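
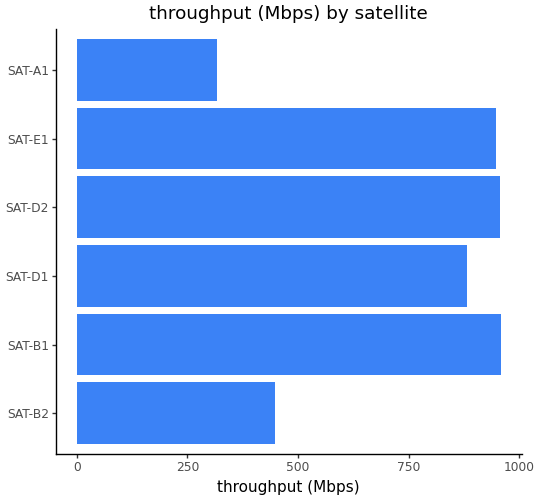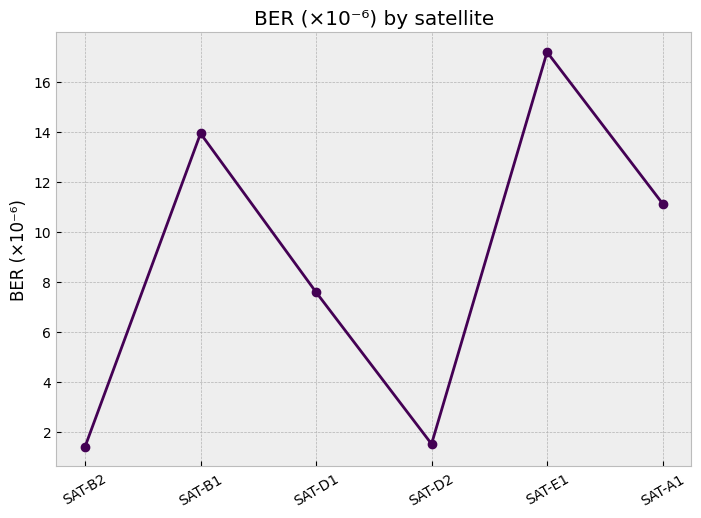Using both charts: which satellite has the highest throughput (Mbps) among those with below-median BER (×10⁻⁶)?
SAT-D2

Chart 2 median BER (×10⁻⁶) ≈ 10; below-median satellites: SAT-B2, SAT-D1, SAT-D2. Among those, SAT-D2 has the highest throughput (Mbps) (≈ 1000).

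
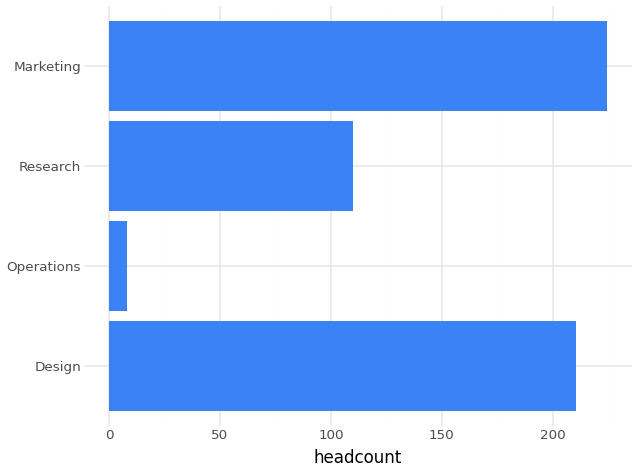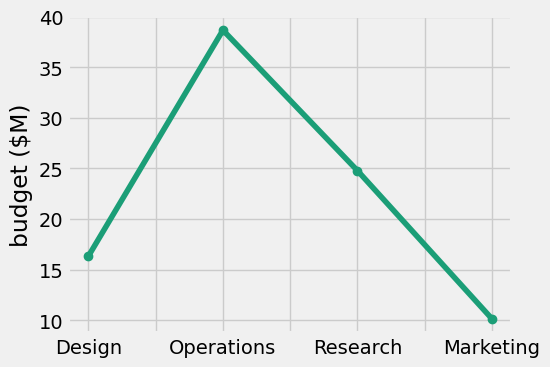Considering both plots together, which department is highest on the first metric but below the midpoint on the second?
Marketing

Chart 2 median budget ($M) ≈ 20; below-median departments: Design, Marketing. Among those, Marketing has the highest headcount (≈ 225).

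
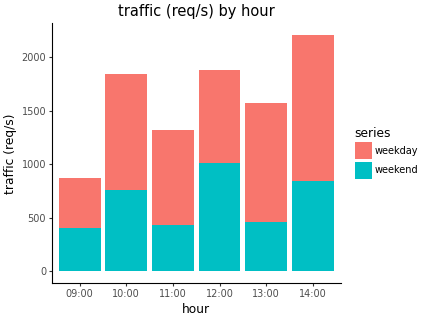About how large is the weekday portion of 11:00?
≈ 1000

weekday top ≈ 1400, bottom ≈ 400; segment ≈ 1000.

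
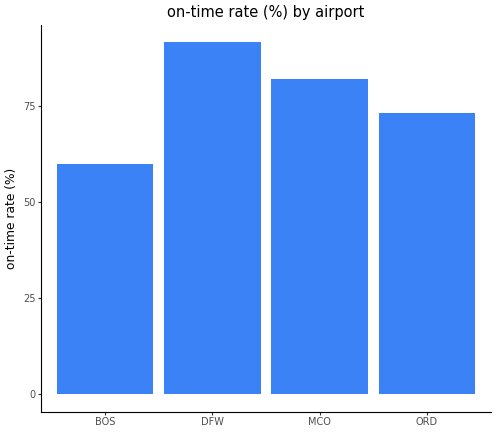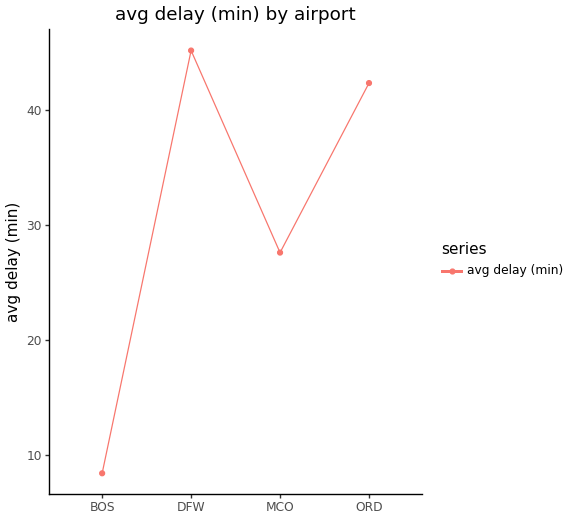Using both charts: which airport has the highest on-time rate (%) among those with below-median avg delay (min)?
MCO

Chart 2 median avg delay (min) ≈ 35; below-median airports: BOS, MCO. Among those, MCO has the highest on-time rate (%) (≈ 80).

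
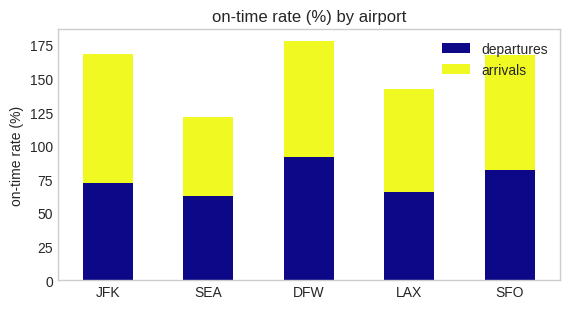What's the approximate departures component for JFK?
departures top ≈ 80, bottom ≈ 0; segment ≈ 80.

≈ 80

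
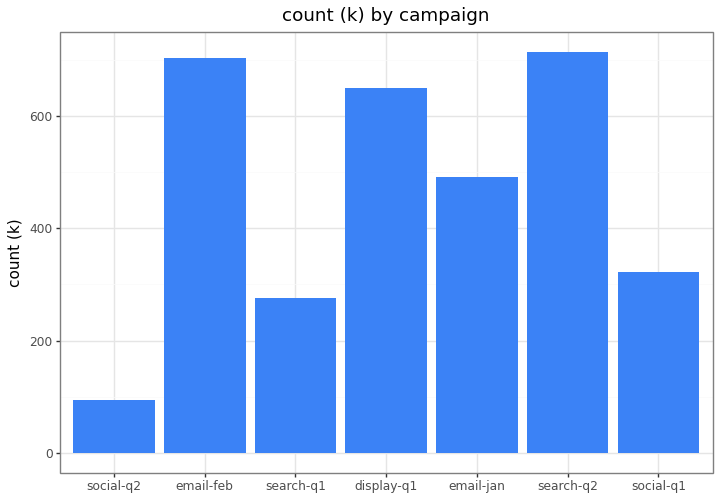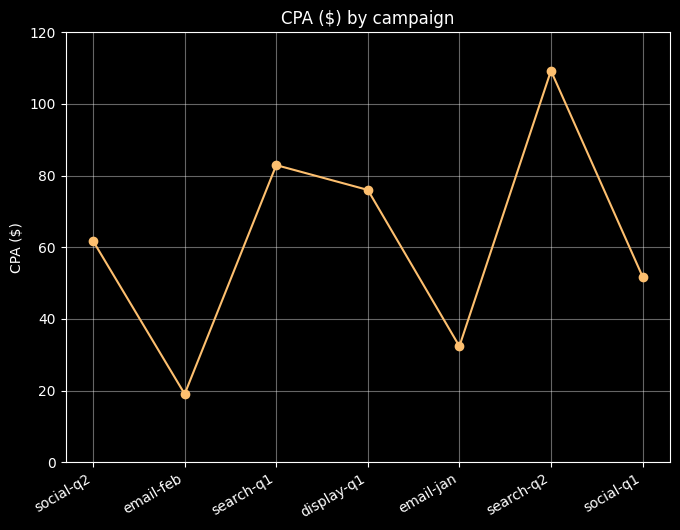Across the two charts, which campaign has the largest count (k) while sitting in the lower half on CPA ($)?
email-feb

Chart 2 median CPA ($) ≈ 60; below-median campaigns: email-feb, email-jan, social-q1. Among those, email-feb has the highest count (k) (≈ 700).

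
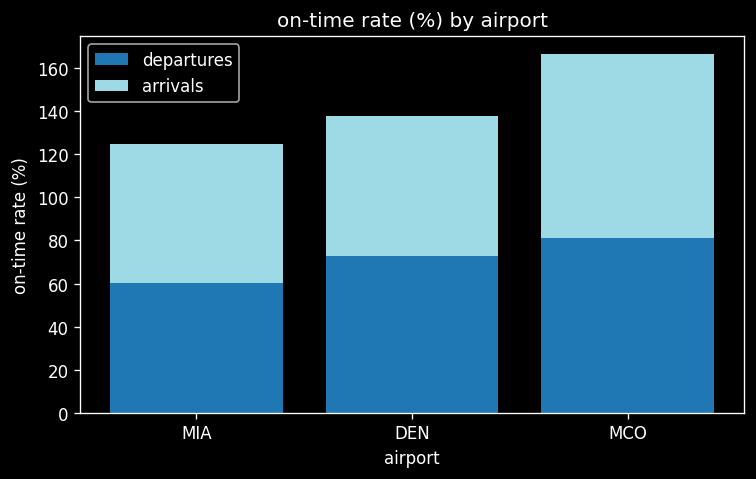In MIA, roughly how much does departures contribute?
departures top ≈ 60, bottom ≈ 0; segment ≈ 60.

≈ 60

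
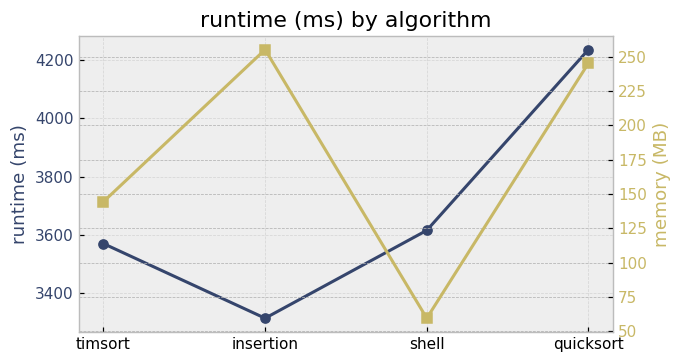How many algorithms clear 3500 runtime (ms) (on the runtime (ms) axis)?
3

Above 3500: timsort, shell, quicksort.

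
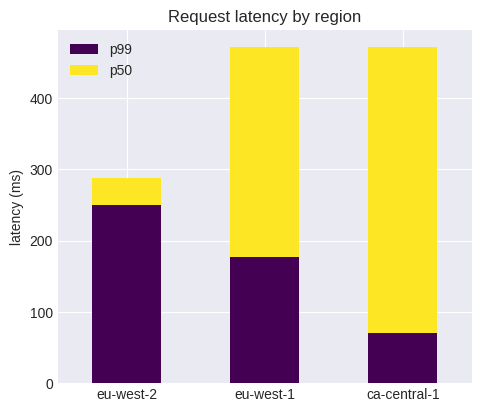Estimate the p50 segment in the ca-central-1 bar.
p50 top ≈ 450, bottom ≈ 50; segment ≈ 400.

≈ 400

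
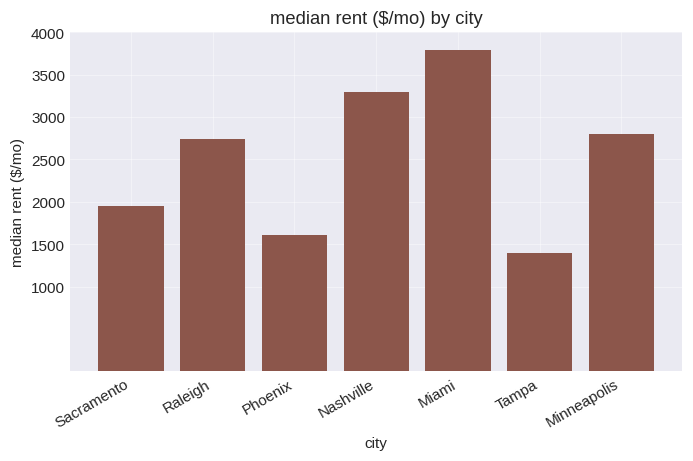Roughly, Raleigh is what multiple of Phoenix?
Raleigh ≈ 2500, Phoenix ≈ 1500; 2500/1500 ≈ 1.67.

≈ 1.67×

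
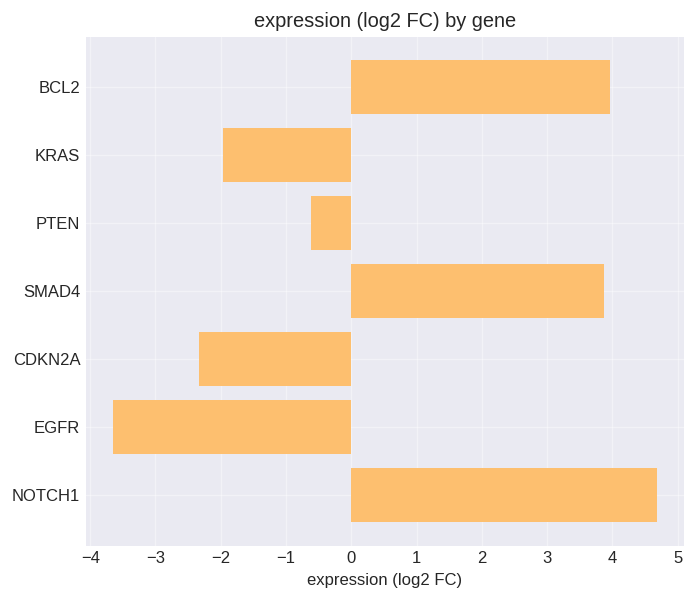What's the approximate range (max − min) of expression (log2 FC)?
≈ 9

Max NOTCH1 ≈ 5, min EGFR ≈ -4; range ≈ 9.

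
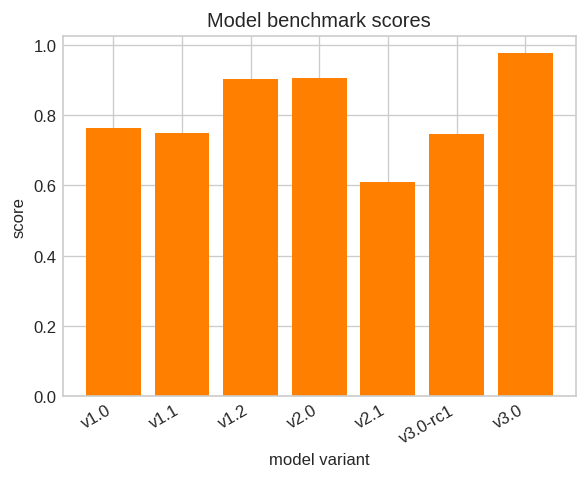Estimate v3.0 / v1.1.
≈ 1.43×

v3.0 ≈ 1.0, v1.1 ≈ 0.7; 1.0/0.7 ≈ 1.43.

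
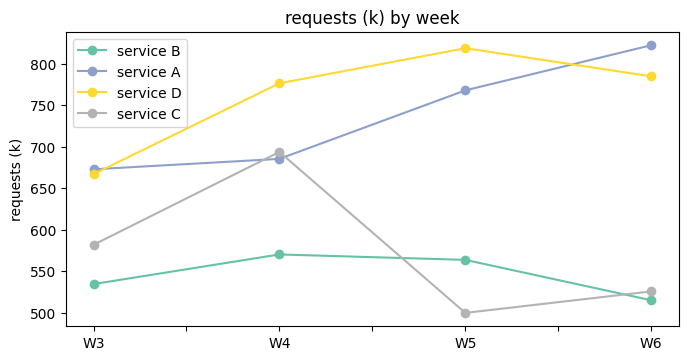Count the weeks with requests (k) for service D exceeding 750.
3

Above 750: W4, W5, W6.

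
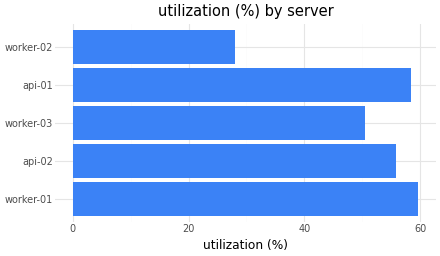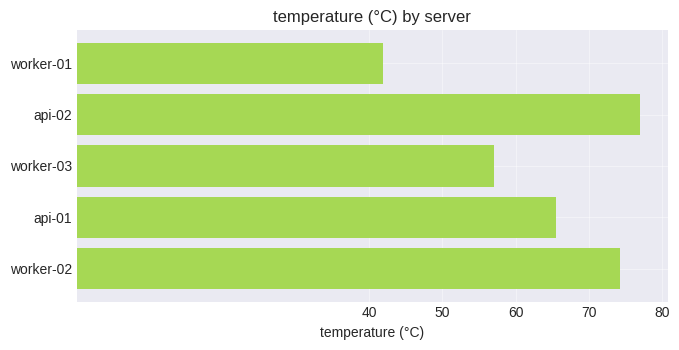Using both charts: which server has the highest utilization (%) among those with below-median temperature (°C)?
worker-01

Chart 2 median temperature (°C) ≈ 70; below-median servers: worker-01, worker-03. Among those, worker-01 has the highest utilization (%) (≈ 60).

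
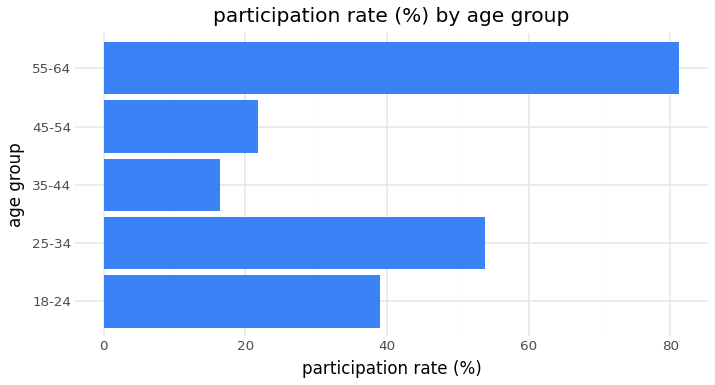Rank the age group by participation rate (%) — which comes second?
25-34

Top 3: 55-64 ≈ 80, 25-34 ≈ 50, 18-24 ≈ 40.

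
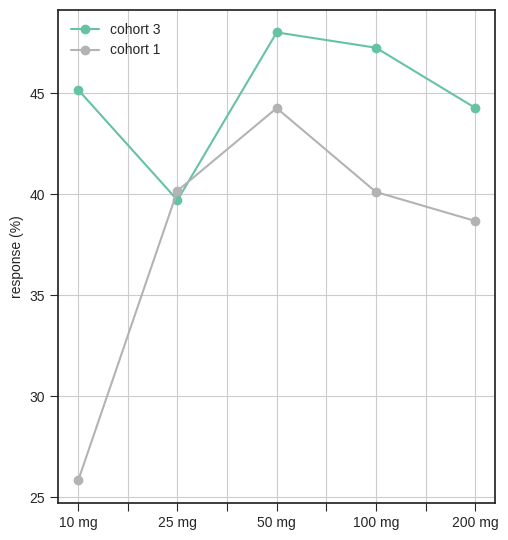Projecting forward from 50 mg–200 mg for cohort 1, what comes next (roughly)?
≈ 35

Last three: 44, 40, 38 → slope ≈ -3/step → next ≈ 35.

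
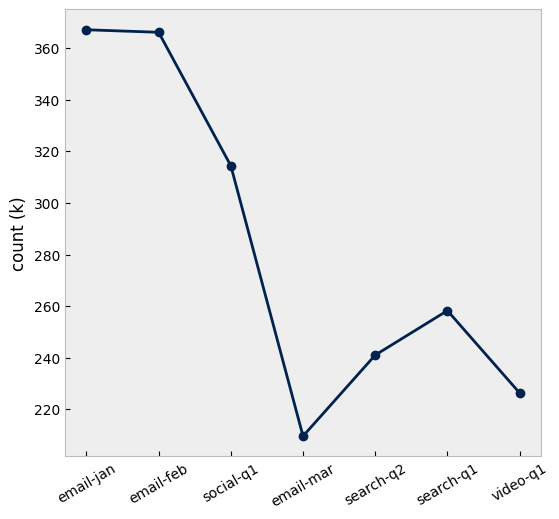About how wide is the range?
Max email-jan ≈ 360, min email-mar ≈ 200; range ≈ 160.

≈ 160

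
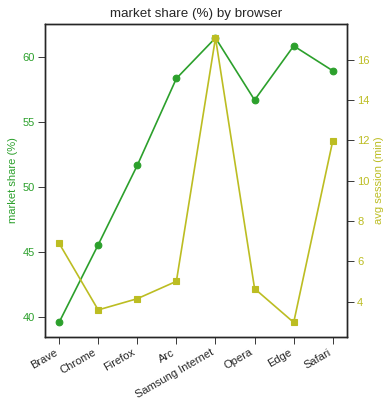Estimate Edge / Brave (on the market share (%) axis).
≈ 1.5×

Edge ≈ 60, Brave ≈ 40; 60/40 ≈ 1.5.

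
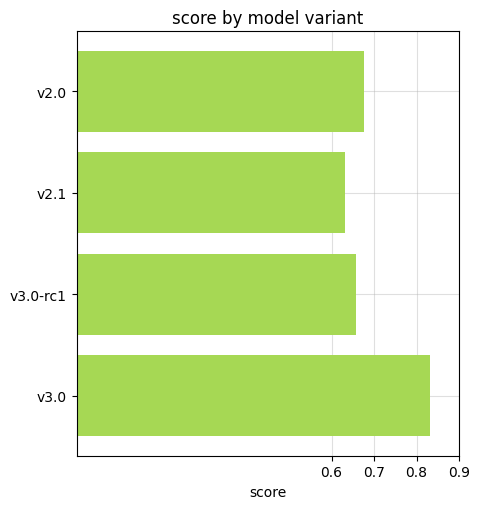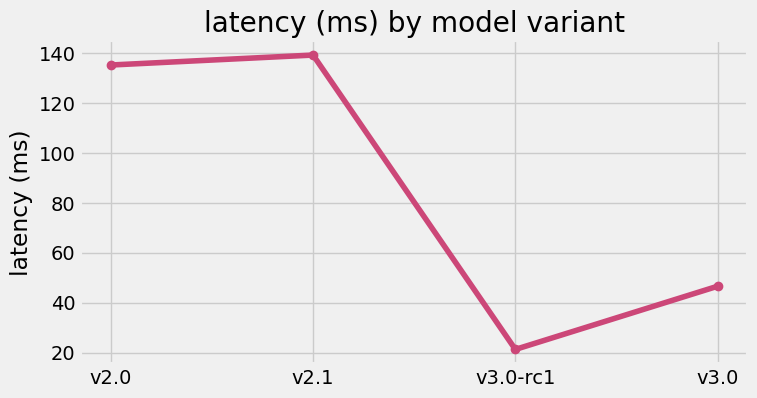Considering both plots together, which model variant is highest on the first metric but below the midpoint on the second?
v3.0

Chart 2 median latency (ms) ≈ 100; below-median model variants: v3.0-rc1, v3.0. Among those, v3.0 has the highest score (≈ 0.8).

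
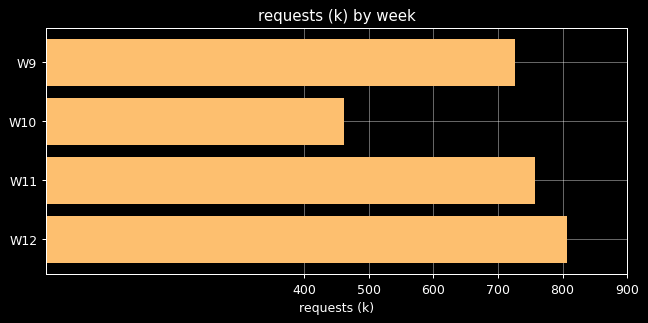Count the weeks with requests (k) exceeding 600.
Above 600: W9, W11, W12.

3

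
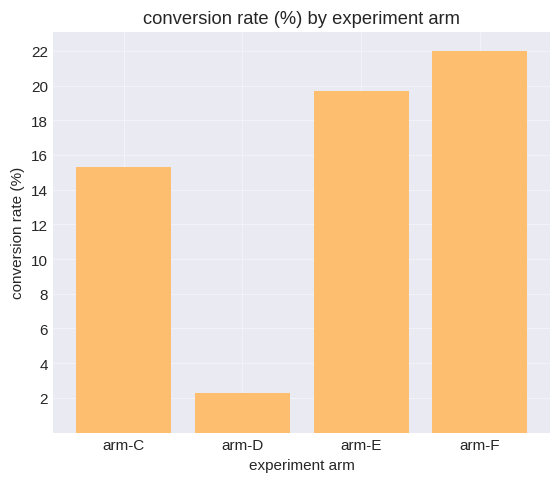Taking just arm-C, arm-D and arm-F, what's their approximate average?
≈ 13

(16 + 2 + 22) / 3 ≈ 13.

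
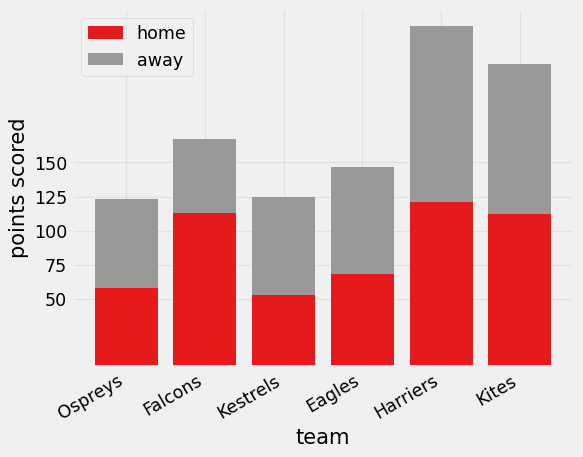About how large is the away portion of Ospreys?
≈ 75

away top ≈ 125, bottom ≈ 50; segment ≈ 75.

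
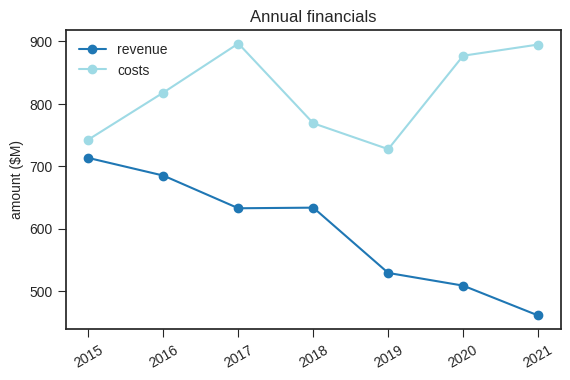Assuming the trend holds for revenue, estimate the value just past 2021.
Last three: 550, 500, 450 → slope ≈ -50/step → next ≈ 400.

≈ 400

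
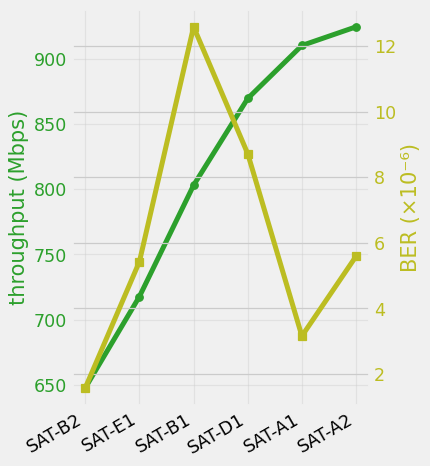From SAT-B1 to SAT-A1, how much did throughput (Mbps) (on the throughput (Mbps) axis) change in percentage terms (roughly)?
SAT-B1 ≈ 800, SAT-A1 ≈ 900; (900 − 800) / 800 ≈ +12.5%.

≈ +12.5%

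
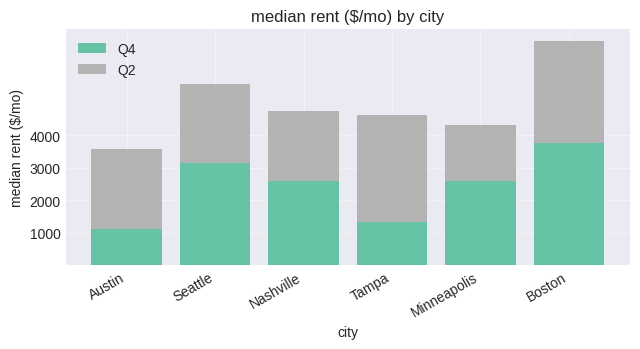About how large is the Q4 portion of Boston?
Q4 top ≈ 4000, bottom ≈ 0; segment ≈ 4000.

≈ 4000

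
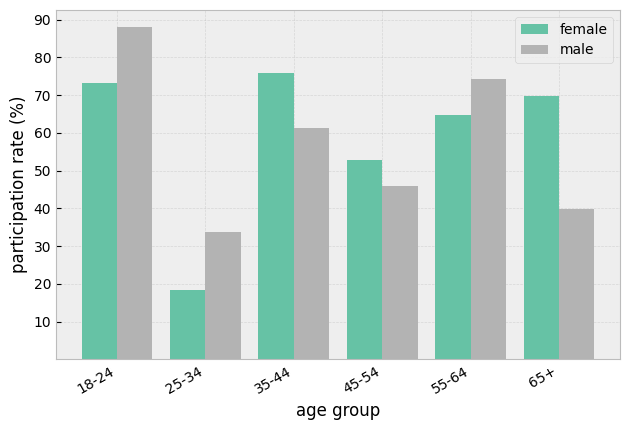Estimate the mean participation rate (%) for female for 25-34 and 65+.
≈ 45

(20 + 70) / 2 ≈ 45.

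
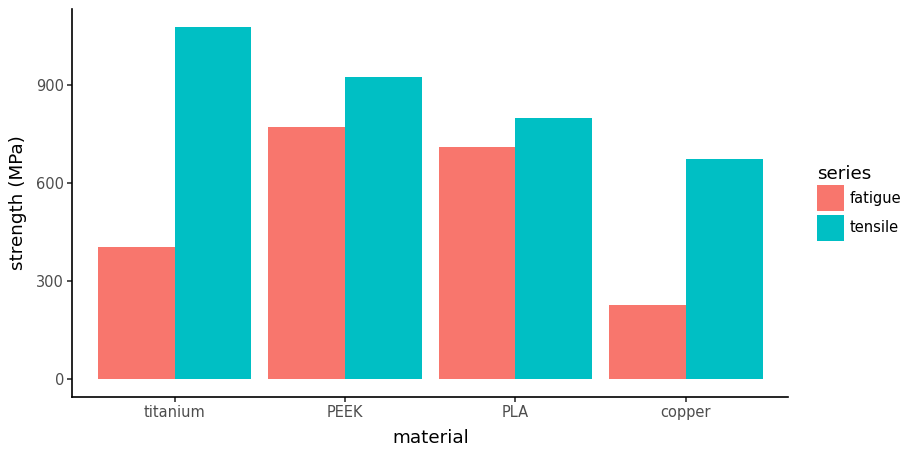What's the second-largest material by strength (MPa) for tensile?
PEEK

Top 3 for tensile: titanium ≈ 1100, PEEK ≈ 900, PLA ≈ 800.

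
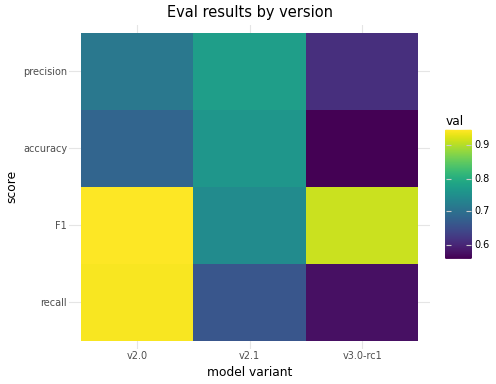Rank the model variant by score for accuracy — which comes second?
v2.0

Top 3 for accuracy: v2.1 ≈ 0.75, v2.0 ≈ 0.70, v3.0-rc1 ≈ 0.55.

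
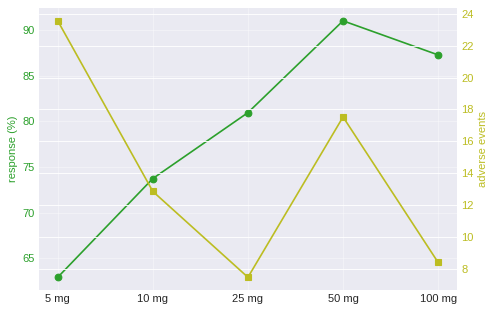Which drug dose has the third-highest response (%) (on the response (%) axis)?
25 mg

Top 4 (on the response (%) axis): 50 mg ≈ 90, 100 mg ≈ 85, 25 mg ≈ 80, 10 mg ≈ 75.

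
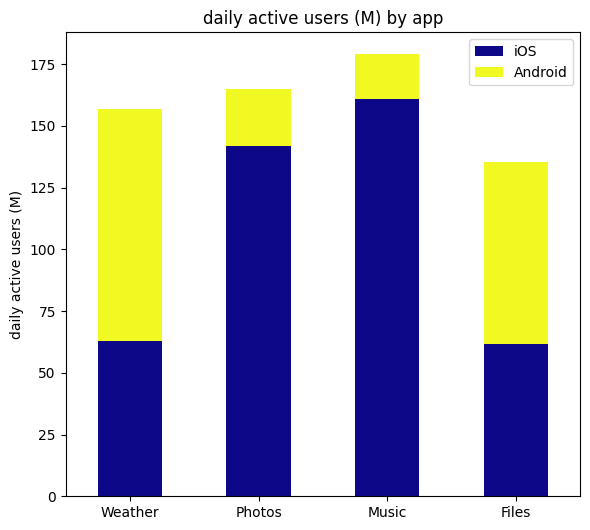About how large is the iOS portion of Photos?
iOS top ≈ 140, bottom ≈ 0; segment ≈ 140.

≈ 140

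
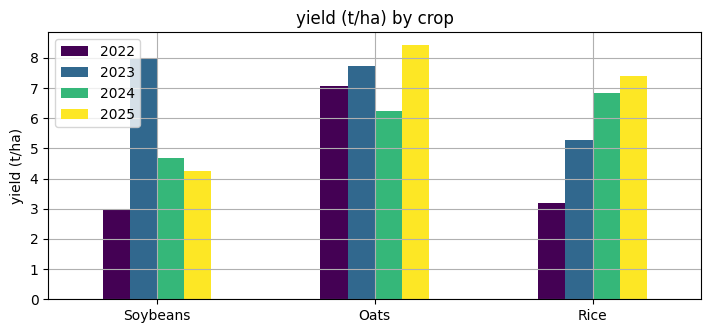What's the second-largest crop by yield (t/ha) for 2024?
Oats

Top 3 for 2024: Rice ≈ 7, Oats ≈ 6, Soybeans ≈ 5.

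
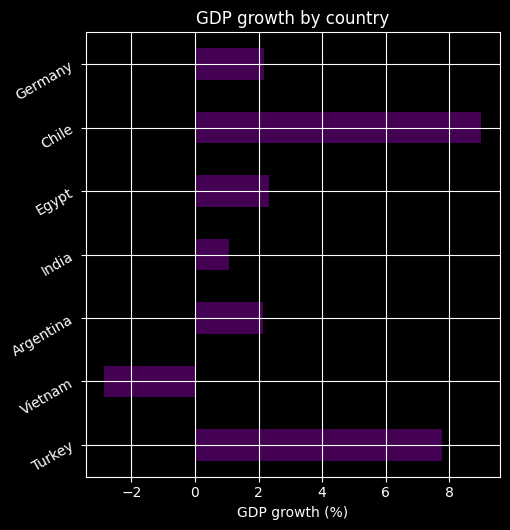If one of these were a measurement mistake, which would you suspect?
Chile

Chile ≈ 9; the rest sit between ≈ -3 and ≈ 8.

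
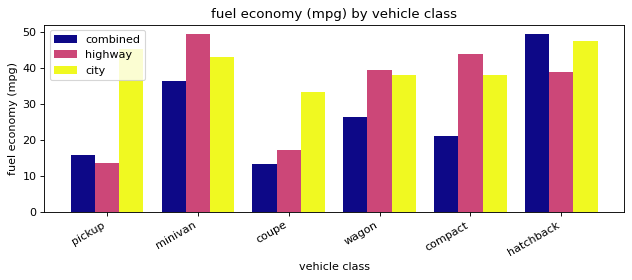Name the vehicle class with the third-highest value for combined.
Top 4 for combined: hatchback ≈ 50, minivan ≈ 35, wagon ≈ 25, compact ≈ 20.

wagon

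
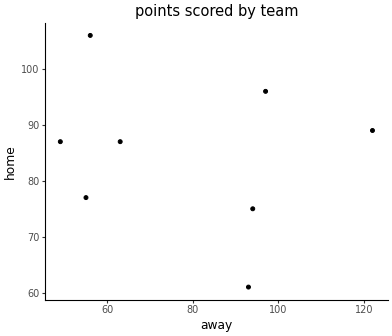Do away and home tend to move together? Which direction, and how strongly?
Points are roughly uncorrelated; weak (|r| ≈ 0.2).

no clear correlation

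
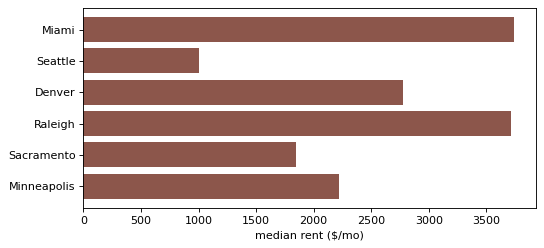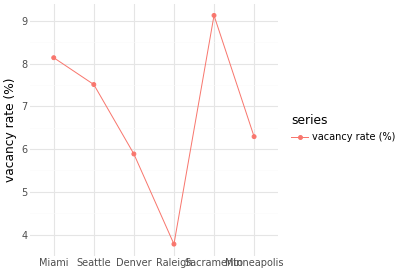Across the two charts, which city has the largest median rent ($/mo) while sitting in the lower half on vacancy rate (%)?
Chart 2 median vacancy rate (%) ≈ 7; below-median cities: Denver, Raleigh, Minneapolis. Among those, Raleigh has the highest median rent ($/mo) (≈ 3500).

Raleigh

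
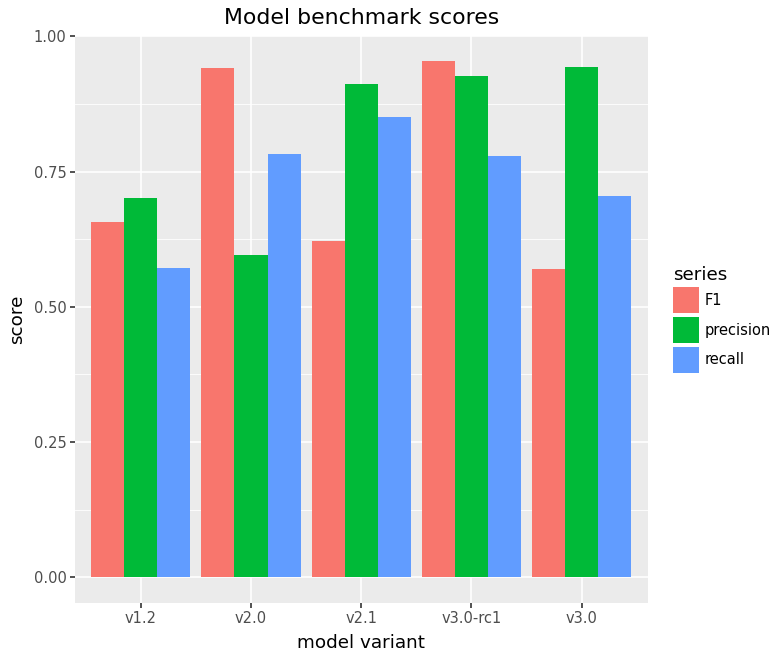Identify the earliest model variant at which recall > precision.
v2.0

v1.2: recall ≈ 0.6 vs precision ≈ 0.7 (not yet); v2.0: recall ≈ 0.8 vs precision ≈ 0.6 (first crossover).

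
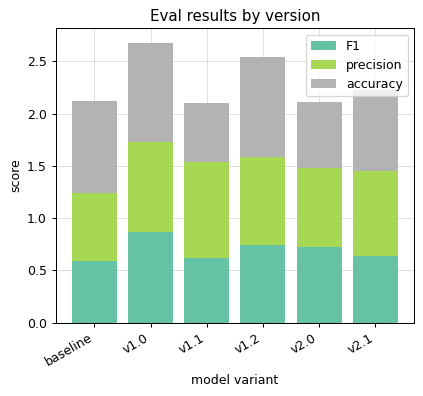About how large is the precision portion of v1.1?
≈ 1.0

precision top ≈ 1.5, bottom ≈ 0.5; segment ≈ 1.0.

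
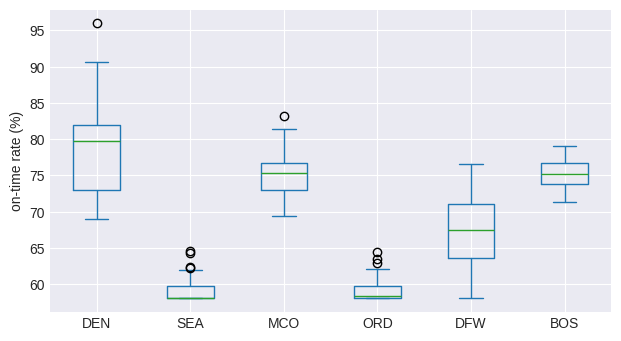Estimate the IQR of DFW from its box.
Q3 ≈ 72, Q1 ≈ 64; IQR ≈ 8.

≈ 8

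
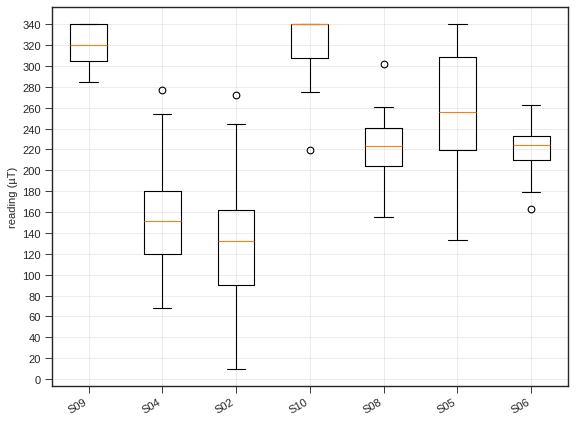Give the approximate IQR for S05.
Q3 ≈ 300, Q1 ≈ 220; IQR ≈ 80.

≈ 80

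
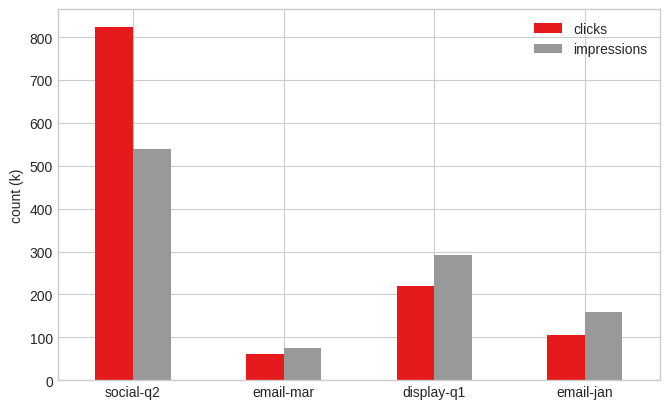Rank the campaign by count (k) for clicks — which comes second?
display-q1

Top 3 for clicks: social-q2 ≈ 800, display-q1 ≈ 200, email-jan ≈ 100.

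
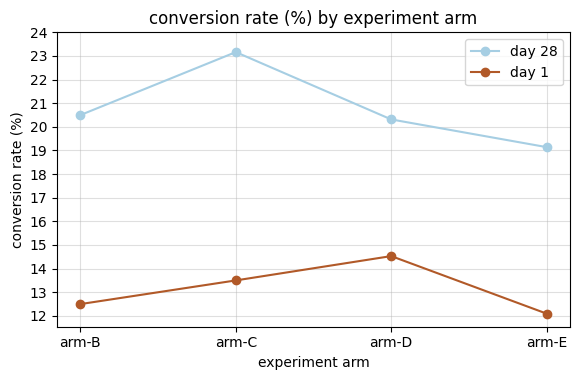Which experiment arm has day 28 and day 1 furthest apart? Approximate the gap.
arm-C: day 28 ≈ 23, day 1 ≈ 13 → gap ≈ 10. Next-largest (arm-B) is only ≈ 8.

arm-C, ≈ 10 %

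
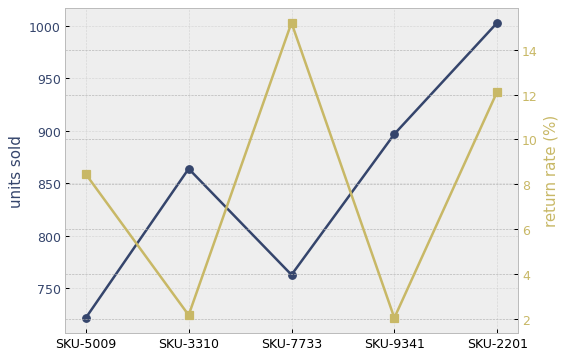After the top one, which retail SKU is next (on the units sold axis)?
SKU-9341

Top 3 (on the units sold axis): SKU-2201 ≈ 1000, SKU-9341 ≈ 900, SKU-3310 ≈ 875.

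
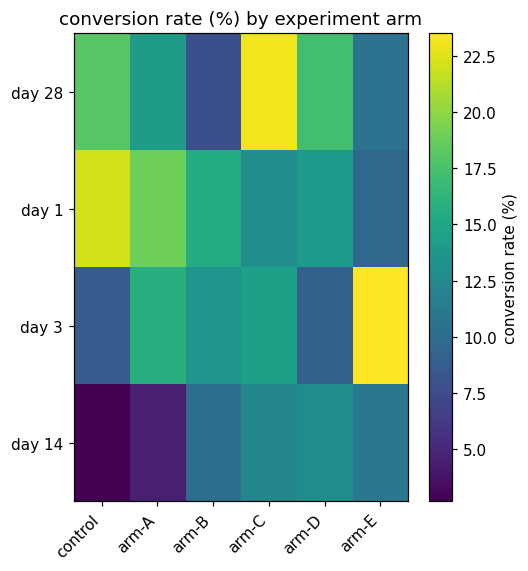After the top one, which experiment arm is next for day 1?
Top 3 for day 1: control ≈ 22, arm-A ≈ 18, arm-B ≈ 16.

arm-A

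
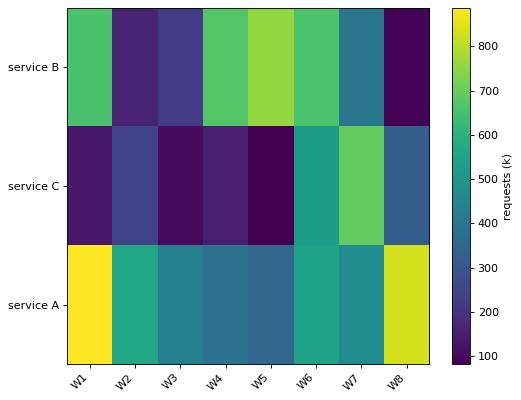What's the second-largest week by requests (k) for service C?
W6

Top 3 for service C: W7 ≈ 700, W6 ≈ 500, W8 ≈ 300.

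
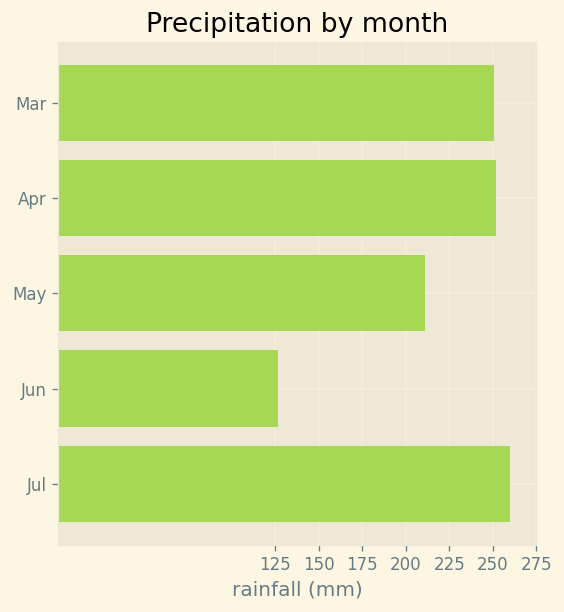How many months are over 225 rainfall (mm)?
3

Above 225: Mar, Apr, Jul.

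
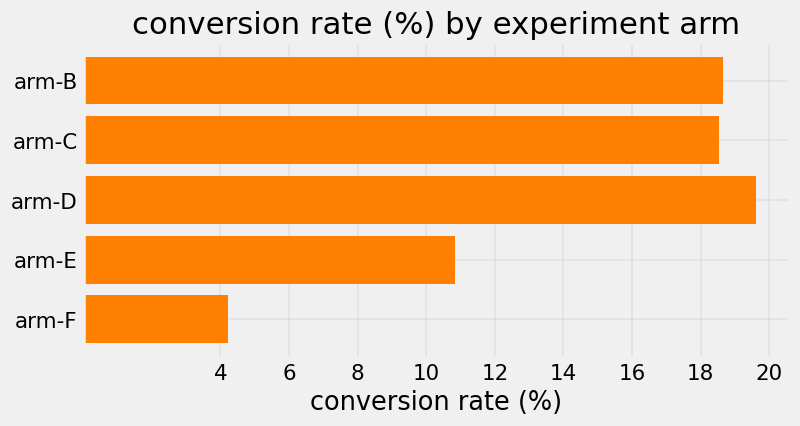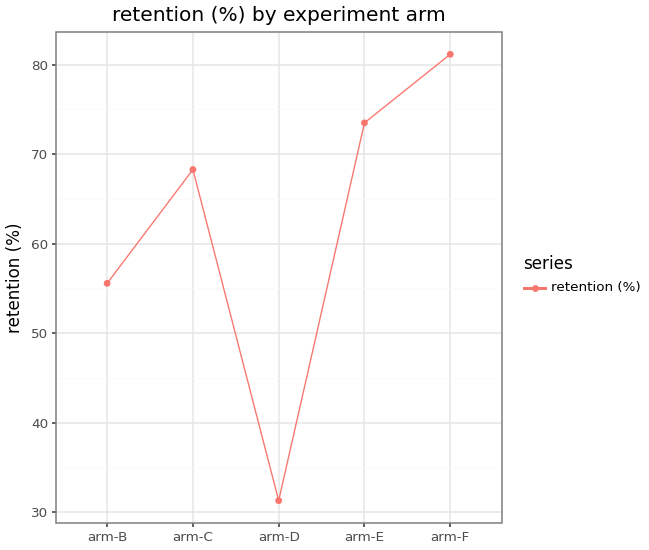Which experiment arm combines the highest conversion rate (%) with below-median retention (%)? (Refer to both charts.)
arm-D

Chart 2 median retention (%) ≈ 70; below-median experiment arms: arm-B, arm-D. Among those, arm-D has the highest conversion rate (%) (≈ 20).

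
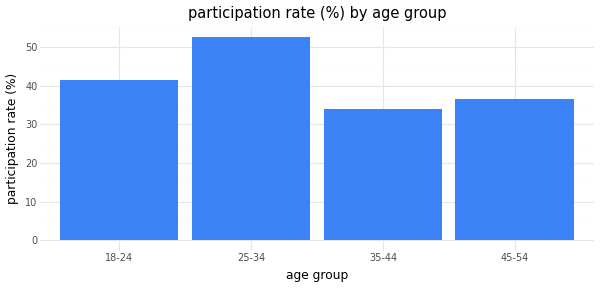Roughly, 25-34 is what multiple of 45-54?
25-34 ≈ 55, 45-54 ≈ 35; 55/35 ≈ 1.57.

≈ 1.57×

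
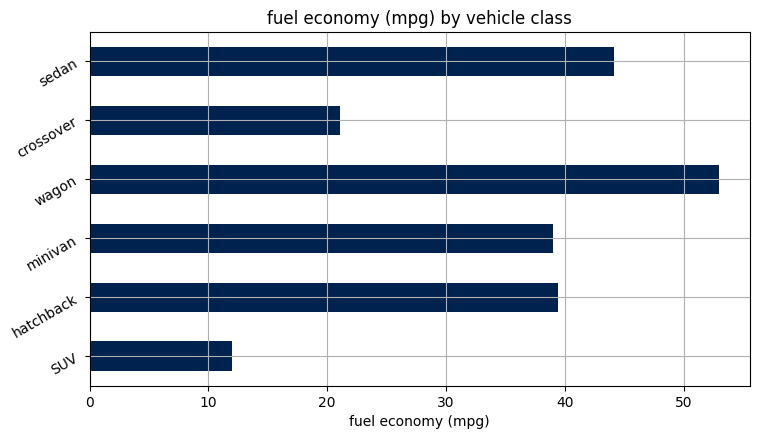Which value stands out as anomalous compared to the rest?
SUV

SUV ≈ 10; the rest sit between ≈ 20 and ≈ 55.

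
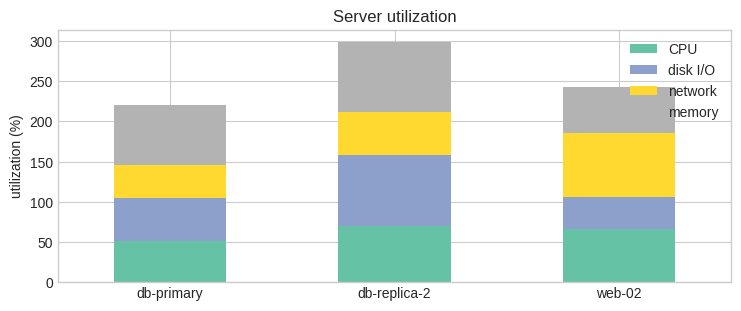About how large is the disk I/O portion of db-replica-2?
disk I/O top ≈ 150, bottom ≈ 75; segment ≈ 75.

≈ 75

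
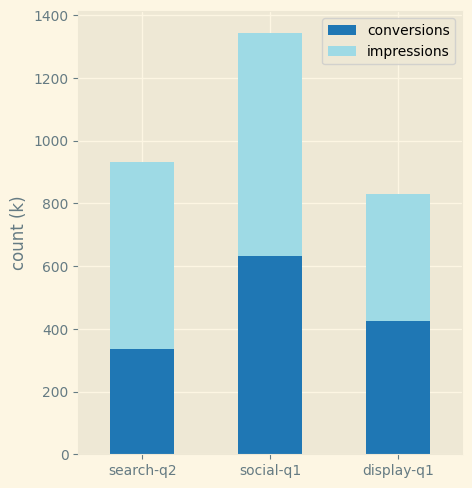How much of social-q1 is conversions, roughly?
≈ 600

conversions top ≈ 600, bottom ≈ 0; segment ≈ 600.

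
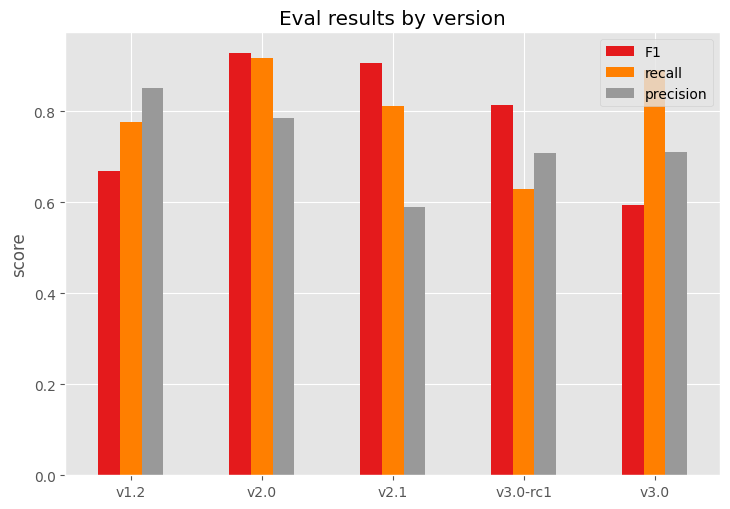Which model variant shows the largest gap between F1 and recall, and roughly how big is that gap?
v3.0, ≈ 0.3

v3.0: F1 ≈ 0.6, recall ≈ 0.9 → gap ≈ 0.3. Next-largest (v3.0-rc1) is only ≈ 0.2.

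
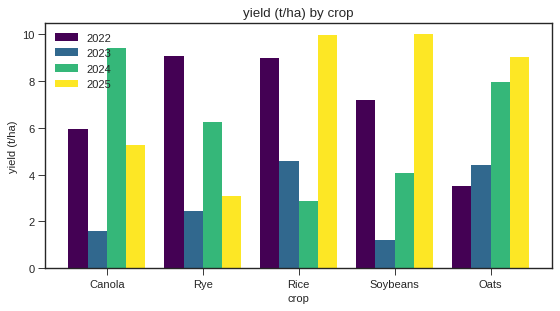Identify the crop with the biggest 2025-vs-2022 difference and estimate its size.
Rye, ≈ 6 t/ha

Rye: 2025 ≈ 3, 2022 ≈ 9 → gap ≈ 6. Next-largest (Oats) is only ≈ 5.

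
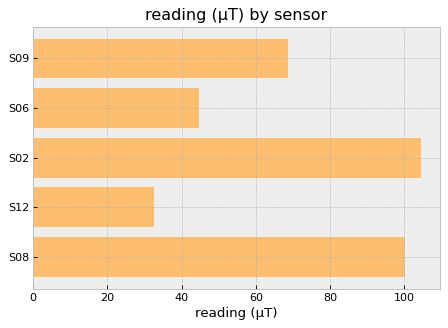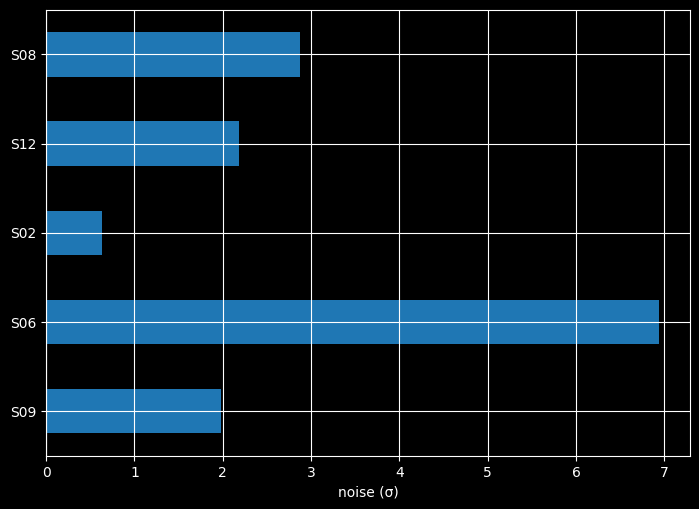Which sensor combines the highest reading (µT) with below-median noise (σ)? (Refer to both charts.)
S02

Chart 2 median noise (σ) ≈ 2; below-median sensors: S09, S02. Among those, S02 has the highest reading (µT) (≈ 100).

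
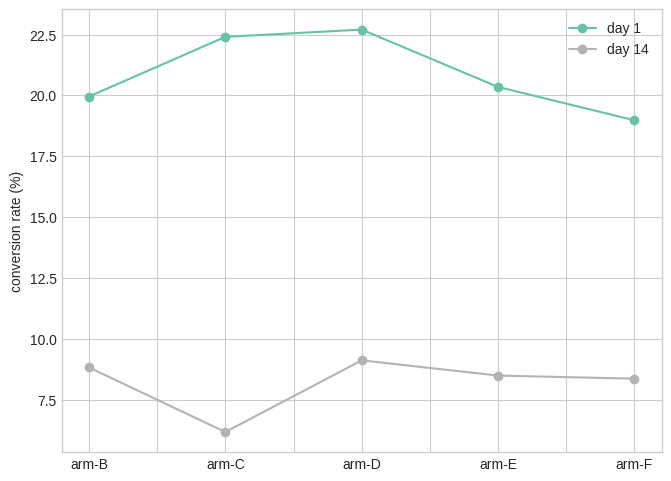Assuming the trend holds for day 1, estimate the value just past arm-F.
≈ 16

Last three: 22, 20, 18 → slope ≈ -2/step → next ≈ 16.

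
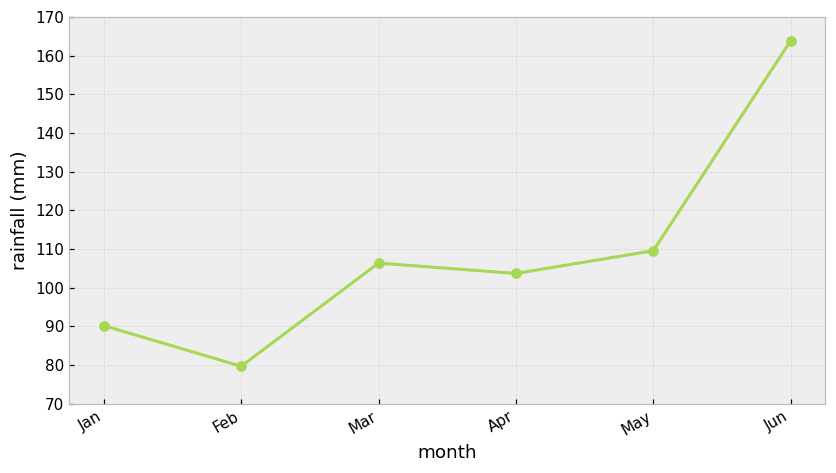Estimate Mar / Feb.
≈ 1.38×

Mar ≈ 110, Feb ≈ 80; 110/80 ≈ 1.38.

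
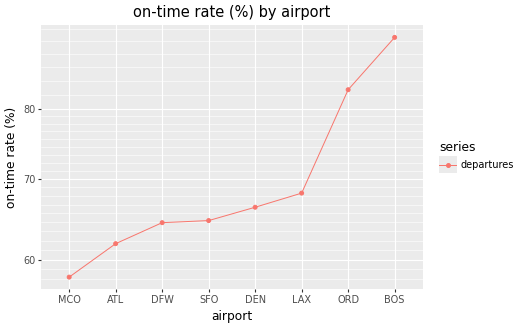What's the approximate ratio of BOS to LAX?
≈ 1.29×

BOS ≈ 90, LAX ≈ 70; 90/70 ≈ 1.29.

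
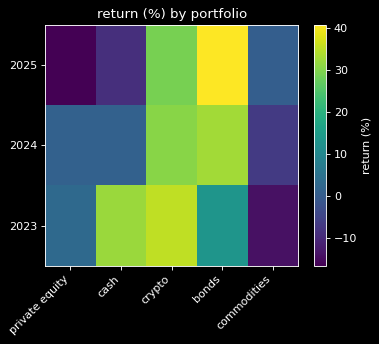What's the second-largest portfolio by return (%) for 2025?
Top 3 for 2025: bonds ≈ 40, crypto ≈ 30, commodities ≈ 0.

crypto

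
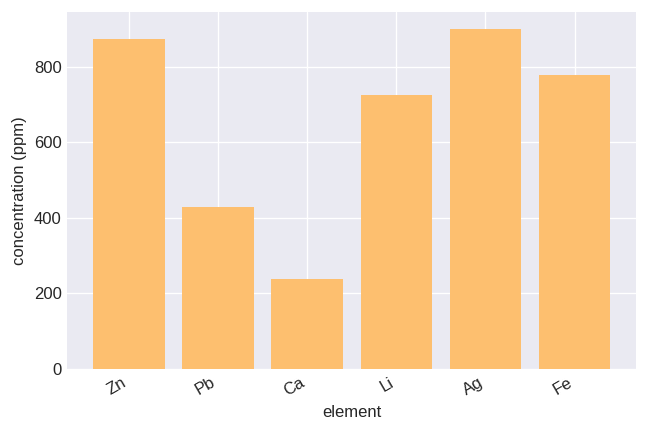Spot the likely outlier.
Ca

Ca ≈ 200; the rest sit between ≈ 400 and ≈ 900.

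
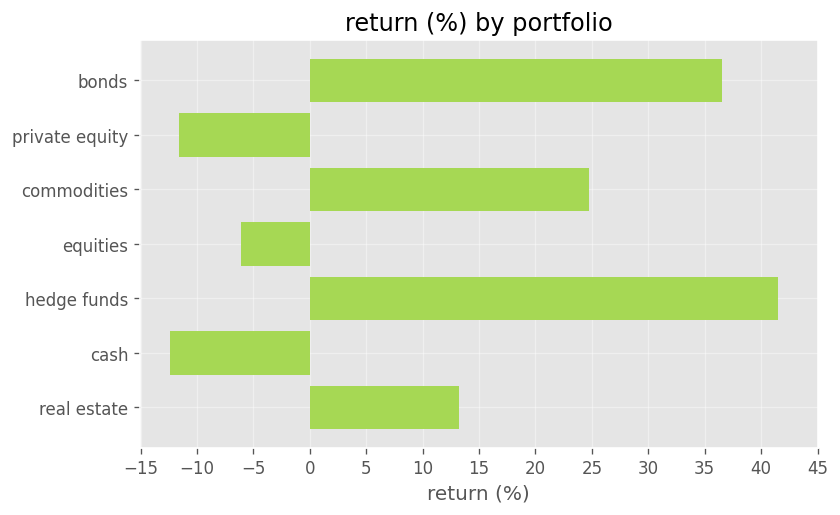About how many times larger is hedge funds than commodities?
hedge funds ≈ 40, commodities ≈ 25; 40/25 ≈ 1.6.

≈ 1.6×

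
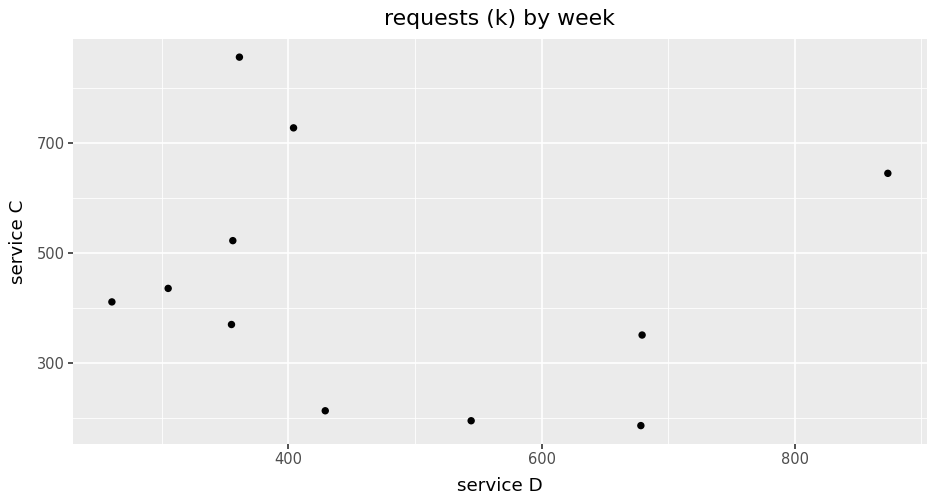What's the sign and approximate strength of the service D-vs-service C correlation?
no clear correlation

Points are roughly uncorrelated; weak (|r| ≈ 0.1).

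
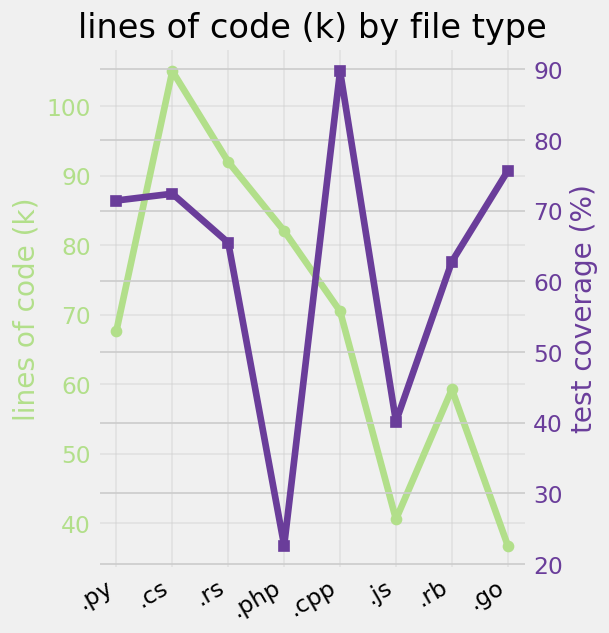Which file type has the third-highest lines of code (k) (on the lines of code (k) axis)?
Top 4 (on the lines of code (k) axis): .cs ≈ 110, .rs ≈ 90, .php ≈ 80, .cpp ≈ 70.

.php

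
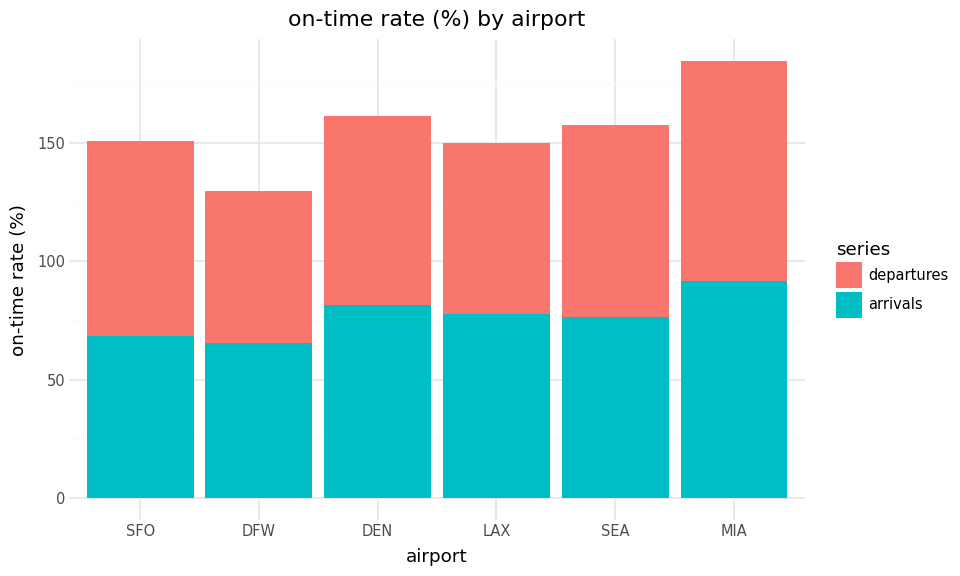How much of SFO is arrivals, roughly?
≈ 60

arrivals top ≈ 60, bottom ≈ 0; segment ≈ 60.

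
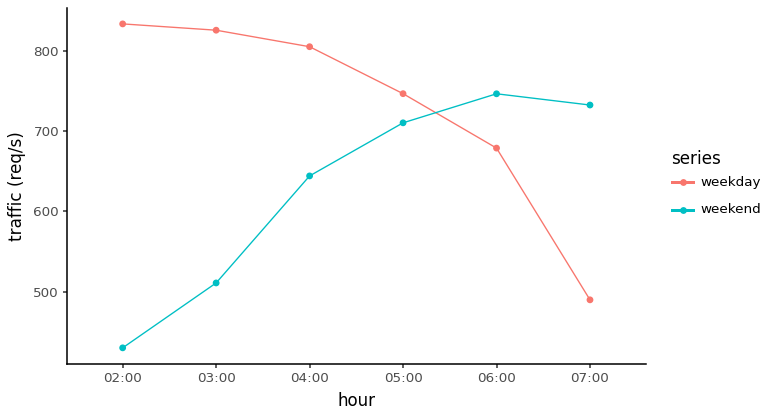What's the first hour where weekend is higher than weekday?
05:00: weekend ≈ 700 vs weekday ≈ 750 (not yet); 06:00: weekend ≈ 750 vs weekday ≈ 700 (first crossover).

06:00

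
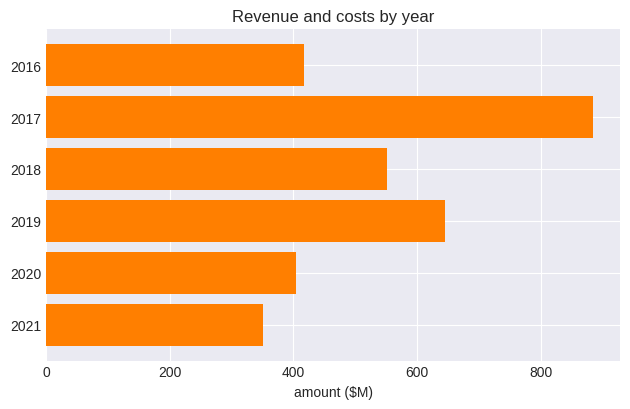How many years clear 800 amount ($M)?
1

Above 800: 2017.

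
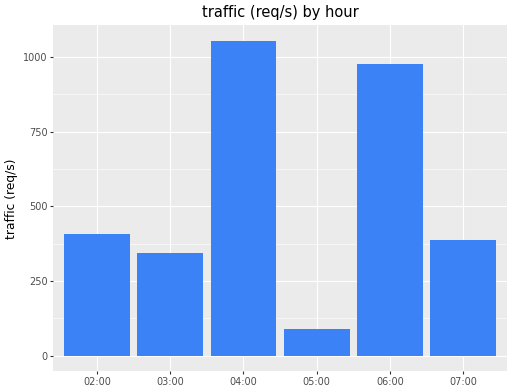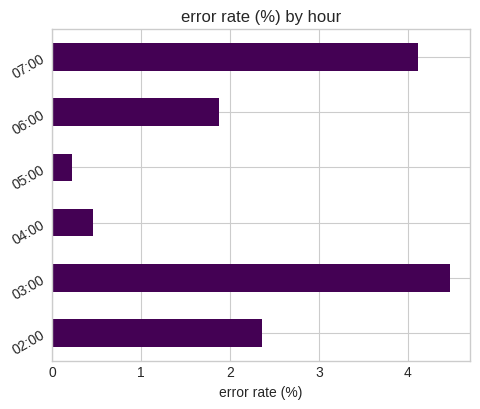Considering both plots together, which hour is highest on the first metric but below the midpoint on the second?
Chart 2 median error rate (%) ≈ 2; below-median hours: 04:00, 05:00, 06:00. Among those, 04:00 has the highest traffic (req/s) (≈ 1100).

04:00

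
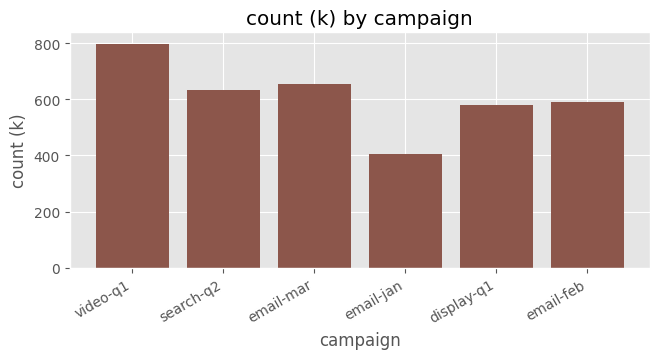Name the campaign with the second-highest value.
Top 3: video-q1 ≈ 800, email-mar ≈ 700, search-q2 ≈ 600.

email-mar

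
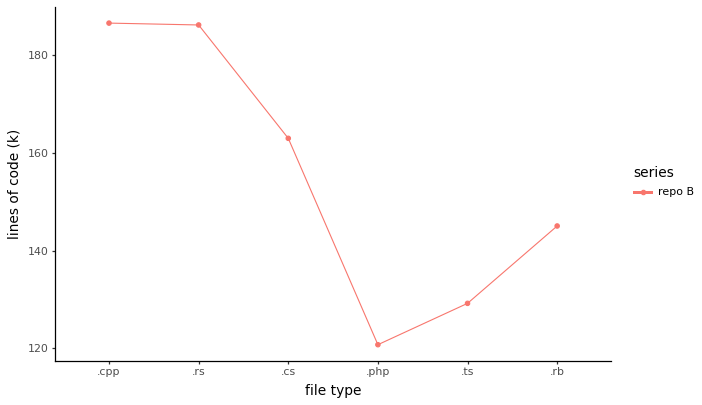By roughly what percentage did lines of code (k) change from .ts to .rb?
.ts ≈ 130, .rb ≈ 150; (150 − 130) / 130 ≈ +15.4%.

≈ +15.4%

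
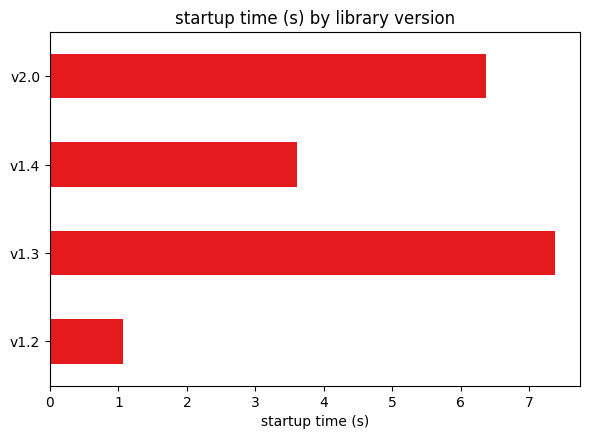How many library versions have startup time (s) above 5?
2

Above 5: v1.3, v2.0.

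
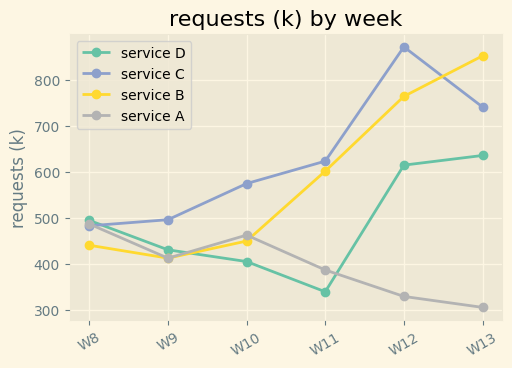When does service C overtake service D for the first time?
W9

W8: service C ≈ 500 vs service D ≈ 500 (not yet); W9: service C ≈ 500 vs service D ≈ 450 (first crossover).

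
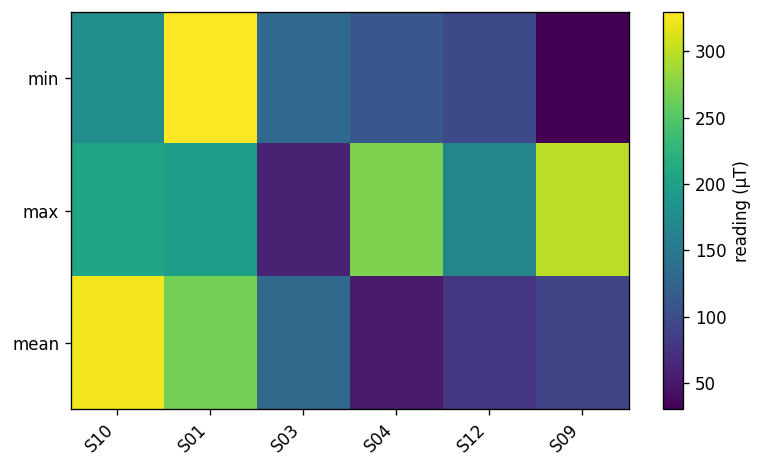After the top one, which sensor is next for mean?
S01

Top 3 for mean: S10 ≈ 325, S01 ≈ 275, S03 ≈ 125.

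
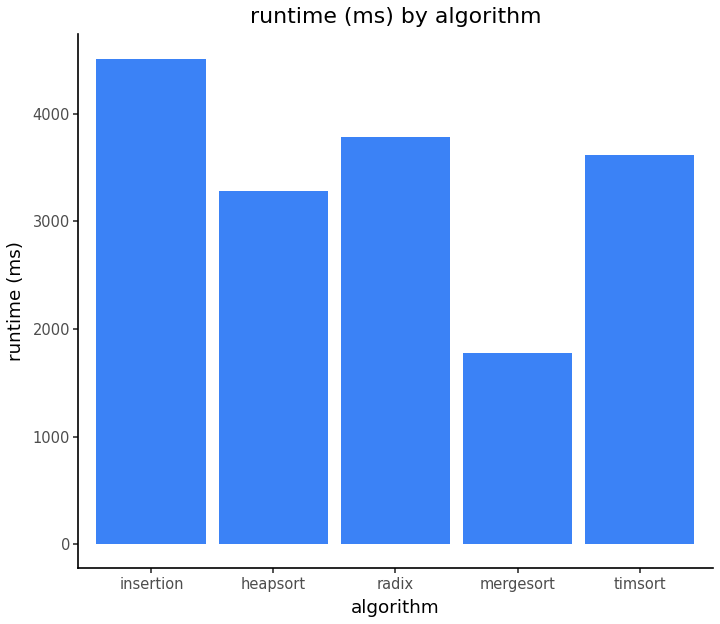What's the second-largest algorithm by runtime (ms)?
Top 3: insertion ≈ 4500, radix ≈ 4000, timsort ≈ 3500.

radix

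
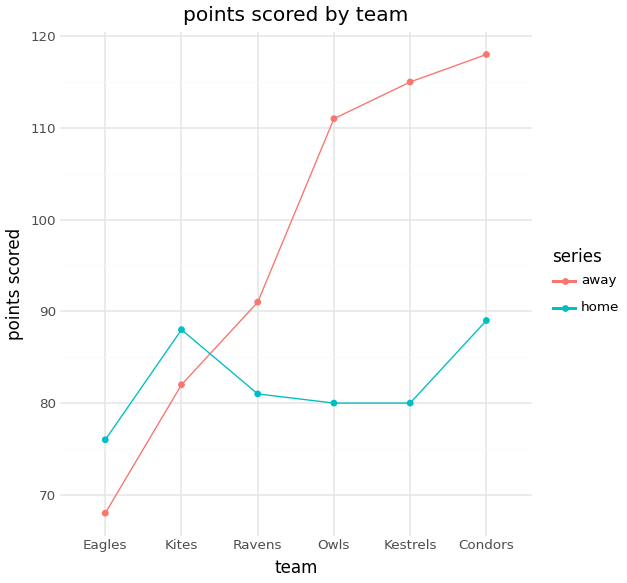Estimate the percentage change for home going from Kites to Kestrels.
Kites ≈ 90, Kestrels ≈ 80; (80 − 90) / 90 ≈ -11.1%.

≈ -11.1%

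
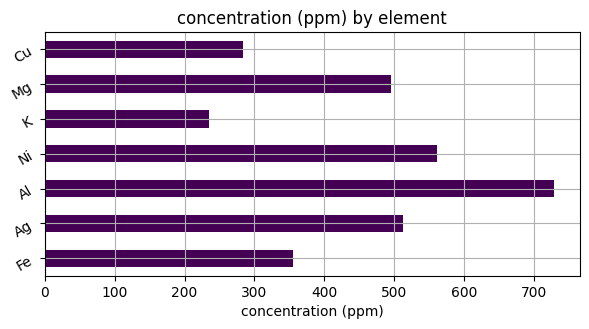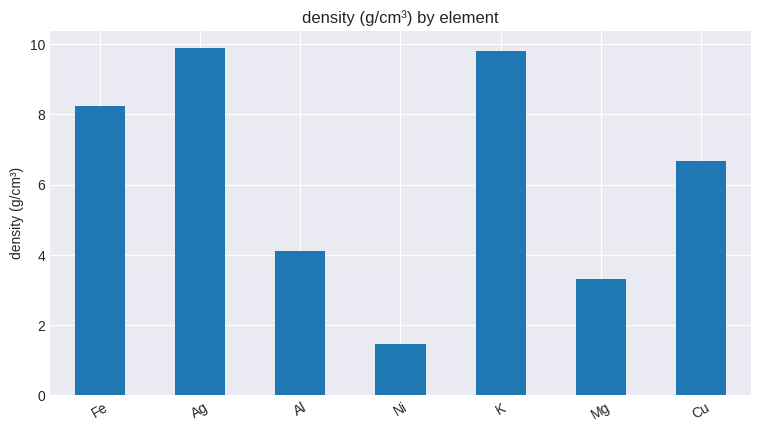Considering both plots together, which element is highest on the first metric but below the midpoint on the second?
Chart 2 median density (g/cm³) ≈ 7; below-median elements: Al, Ni, Mg. Among those, Al has the highest concentration (ppm) (≈ 700).

Al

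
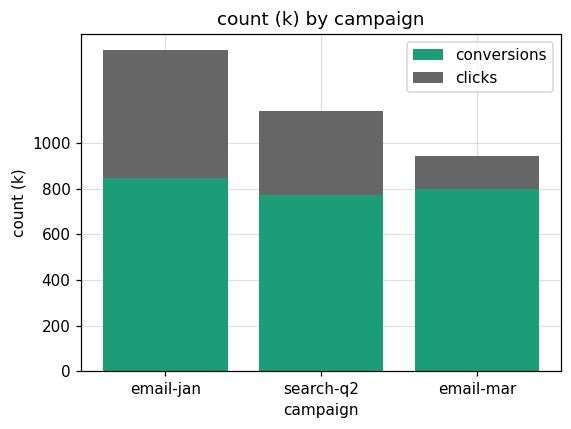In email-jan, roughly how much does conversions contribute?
conversions top ≈ 800, bottom ≈ 0; segment ≈ 800.

≈ 800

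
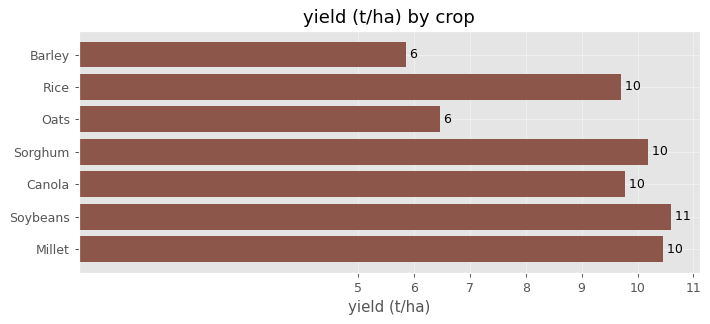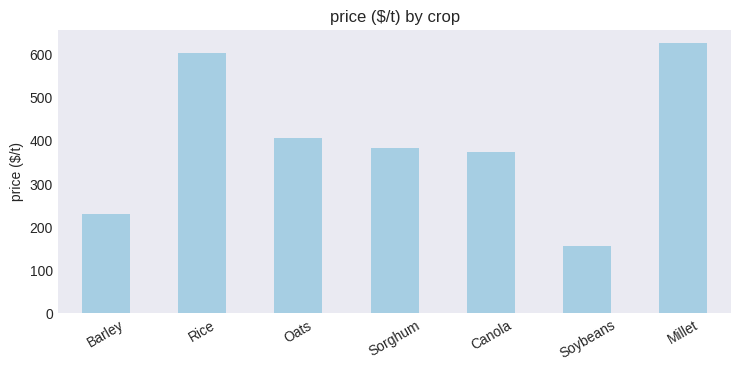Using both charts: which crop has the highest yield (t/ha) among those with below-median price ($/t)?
Chart 2 median price ($/t) ≈ 400; below-median crops: Barley, Canola, Soybeans. Among those, Soybeans has the highest yield (t/ha) (≈ 11).

Soybeans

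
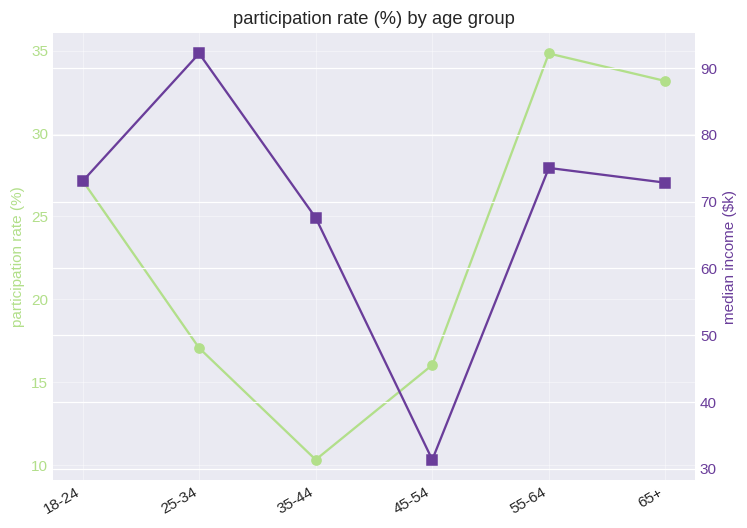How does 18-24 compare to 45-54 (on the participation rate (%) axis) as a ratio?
≈ 1.67×

18-24 ≈ 25, 45-54 ≈ 15; 25/15 ≈ 1.67.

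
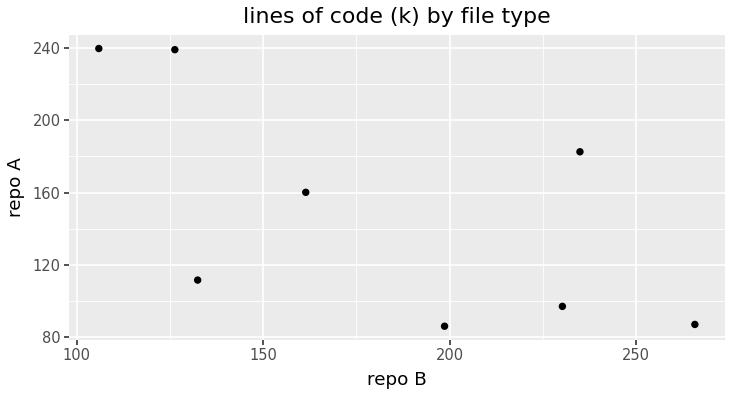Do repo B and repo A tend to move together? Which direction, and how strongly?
negative, moderate

Points are negatively correlated; moderate (|r| ≈ 0.6).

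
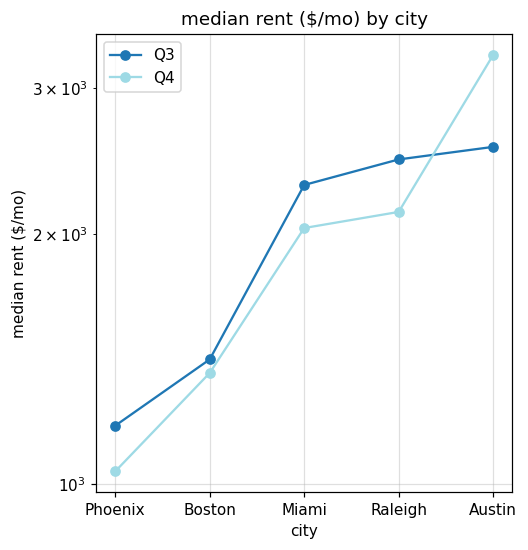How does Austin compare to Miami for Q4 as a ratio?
Austin ≈ 3200, Miami ≈ 2000; 3200/2000 ≈ 1.6.

≈ 1.6×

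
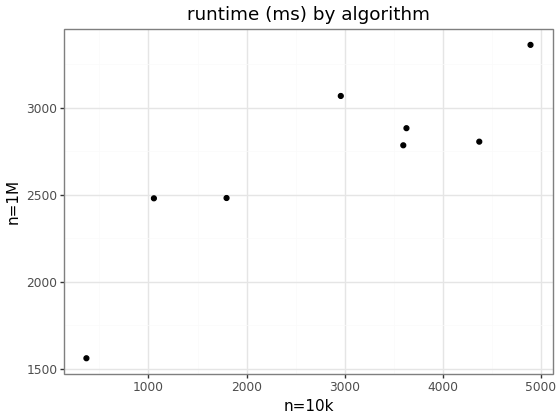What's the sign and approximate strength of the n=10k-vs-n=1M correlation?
positive, strong

Points are positively correlated; strong (|r| ≈ 0.9).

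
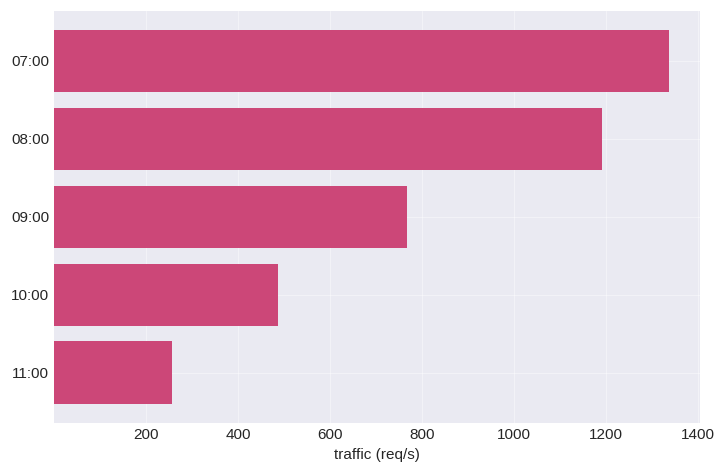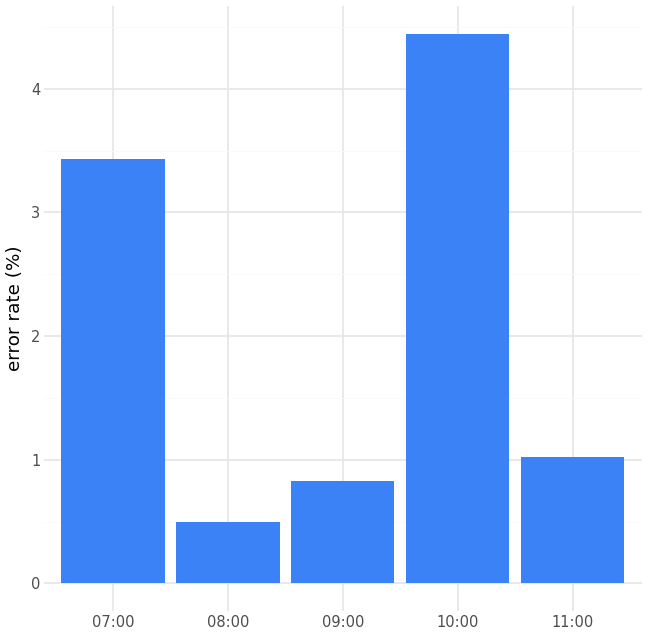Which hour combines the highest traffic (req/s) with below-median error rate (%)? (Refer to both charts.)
Chart 2 median error rate (%) ≈ 1; below-median hours: 08:00, 09:00. Among those, 08:00 has the highest traffic (req/s) (≈ 1200).

08:00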